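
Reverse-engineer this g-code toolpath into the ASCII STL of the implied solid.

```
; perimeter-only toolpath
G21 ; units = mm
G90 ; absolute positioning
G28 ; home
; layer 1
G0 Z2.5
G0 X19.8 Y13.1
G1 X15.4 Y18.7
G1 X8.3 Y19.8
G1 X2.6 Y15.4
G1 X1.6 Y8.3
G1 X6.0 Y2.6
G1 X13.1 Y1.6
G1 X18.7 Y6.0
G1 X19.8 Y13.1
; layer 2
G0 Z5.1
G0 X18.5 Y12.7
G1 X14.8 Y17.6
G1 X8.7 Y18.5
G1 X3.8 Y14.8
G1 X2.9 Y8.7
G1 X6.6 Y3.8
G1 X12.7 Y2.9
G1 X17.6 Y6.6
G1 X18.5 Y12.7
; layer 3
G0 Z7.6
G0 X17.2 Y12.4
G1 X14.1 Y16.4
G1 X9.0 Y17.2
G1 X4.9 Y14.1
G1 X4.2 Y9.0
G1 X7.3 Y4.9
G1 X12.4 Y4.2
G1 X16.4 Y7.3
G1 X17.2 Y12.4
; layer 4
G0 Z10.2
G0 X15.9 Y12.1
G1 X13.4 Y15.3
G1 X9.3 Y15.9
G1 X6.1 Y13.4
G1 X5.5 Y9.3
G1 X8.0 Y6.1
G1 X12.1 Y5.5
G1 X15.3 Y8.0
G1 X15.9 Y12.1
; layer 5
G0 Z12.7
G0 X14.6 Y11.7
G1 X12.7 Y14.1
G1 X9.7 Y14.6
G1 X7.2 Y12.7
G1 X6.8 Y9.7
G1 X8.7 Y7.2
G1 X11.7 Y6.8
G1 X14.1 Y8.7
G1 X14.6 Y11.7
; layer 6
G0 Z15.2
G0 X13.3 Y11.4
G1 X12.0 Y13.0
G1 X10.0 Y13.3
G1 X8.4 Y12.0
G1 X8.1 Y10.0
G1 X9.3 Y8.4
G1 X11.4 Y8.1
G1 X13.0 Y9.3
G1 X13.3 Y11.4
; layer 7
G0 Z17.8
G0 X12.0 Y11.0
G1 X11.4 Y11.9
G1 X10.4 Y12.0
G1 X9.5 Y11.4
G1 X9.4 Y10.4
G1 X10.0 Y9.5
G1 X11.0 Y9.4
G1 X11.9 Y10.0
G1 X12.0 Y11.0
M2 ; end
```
solid part
  facet normal 0.0000 0.0000 -1.0000
    outer loop
      vertex 8.0 21.1 0.0
      vertex 16.1 19.9 0.0
      vertex 21.1 13.4 0.0
    endloop
  endfacet
  facet normal 0.0000 0.0000 -1.0000
    outer loop
      vertex 1.5 16.1 0.0
      vertex 8.0 21.1 0.0
      vertex 21.1 13.4 0.0
    endloop
  endfacet
  facet normal 0.0000 0.0000 -1.0000
    outer loop
      vertex 0.3 8.0 0.0
      vertex 1.5 16.1 0.0
      vertex 21.1 13.4 0.0
    endloop
  endfacet
  facet normal 0.0000 0.0000 -1.0000
    outer loop
      vertex 5.3 1.5 0.0
      vertex 0.3 8.0 0.0
      vertex 21.1 13.4 0.0
    endloop
  endfacet
  facet normal 0.0000 0.0000 -1.0000
    outer loop
      vertex 13.4 0.3 0.0
      vertex 5.3 1.5 0.0
      vertex 21.1 13.4 0.0
    endloop
  endfacet
  facet normal 0.0000 0.0000 -1.0000
    outer loop
      vertex 19.9 5.3 0.0
      vertex 13.4 0.3 0.0
      vertex 21.1 13.4 0.0
    endloop
  endfacet
  facet normal 0.7126 0.5481 0.4380
    outer loop
      vertex 21.1 13.4 0.0
      vertex 16.1 19.9 0.0
      vertex 10.7 10.7 20.3
    endloop
  endfacet
  facet normal 0.1317 0.8892 0.4381
    outer loop
      vertex 16.1 19.9 0.0
      vertex 8.0 21.1 0.0
      vertex 10.7 10.7 20.3
    endloop
  endfacet
  facet normal -0.5481 0.7126 0.4380
    outer loop
      vertex 8.0 21.1 0.0
      vertex 1.5 16.1 0.0
      vertex 10.7 10.7 20.3
    endloop
  endfacet
  facet normal -0.8892 0.1317 0.4381
    outer loop
      vertex 1.5 16.1 0.0
      vertex 0.3 8.0 0.0
      vertex 10.7 10.7 20.3
    endloop
  endfacet
  facet normal -0.7126 -0.5481 0.4380
    outer loop
      vertex 0.3 8.0 0.0
      vertex 5.3 1.5 0.0
      vertex 10.7 10.7 20.3
    endloop
  endfacet
  facet normal -0.1317 -0.8892 0.4381
    outer loop
      vertex 5.3 1.5 0.0
      vertex 13.4 0.3 0.0
      vertex 10.7 10.7 20.3
    endloop
  endfacet
  facet normal 0.5481 -0.7126 0.4380
    outer loop
      vertex 13.4 0.3 0.0
      vertex 19.9 5.3 0.0
      vertex 10.7 10.7 20.3
    endloop
  endfacet
  facet normal 0.8892 -0.1317 0.4381
    outer loop
      vertex 19.9 5.3 0.0
      vertex 21.1 13.4 0.0
      vertex 10.7 10.7 20.3
    endloop
  endfacet
endsolid part

The G0 Z moves step by Δz≈2.5 mm. The G1 loops shrink linearly with z, so the solid tapers from its base footprint up to z≈20.3. Closing with a flat bottom cap and the tapered top and triangulating gives 14 facets — a regular 8-sided pyramid, base circumscribed radius ≈ 10.7 mm, apex at z ≈ 20.3 mm.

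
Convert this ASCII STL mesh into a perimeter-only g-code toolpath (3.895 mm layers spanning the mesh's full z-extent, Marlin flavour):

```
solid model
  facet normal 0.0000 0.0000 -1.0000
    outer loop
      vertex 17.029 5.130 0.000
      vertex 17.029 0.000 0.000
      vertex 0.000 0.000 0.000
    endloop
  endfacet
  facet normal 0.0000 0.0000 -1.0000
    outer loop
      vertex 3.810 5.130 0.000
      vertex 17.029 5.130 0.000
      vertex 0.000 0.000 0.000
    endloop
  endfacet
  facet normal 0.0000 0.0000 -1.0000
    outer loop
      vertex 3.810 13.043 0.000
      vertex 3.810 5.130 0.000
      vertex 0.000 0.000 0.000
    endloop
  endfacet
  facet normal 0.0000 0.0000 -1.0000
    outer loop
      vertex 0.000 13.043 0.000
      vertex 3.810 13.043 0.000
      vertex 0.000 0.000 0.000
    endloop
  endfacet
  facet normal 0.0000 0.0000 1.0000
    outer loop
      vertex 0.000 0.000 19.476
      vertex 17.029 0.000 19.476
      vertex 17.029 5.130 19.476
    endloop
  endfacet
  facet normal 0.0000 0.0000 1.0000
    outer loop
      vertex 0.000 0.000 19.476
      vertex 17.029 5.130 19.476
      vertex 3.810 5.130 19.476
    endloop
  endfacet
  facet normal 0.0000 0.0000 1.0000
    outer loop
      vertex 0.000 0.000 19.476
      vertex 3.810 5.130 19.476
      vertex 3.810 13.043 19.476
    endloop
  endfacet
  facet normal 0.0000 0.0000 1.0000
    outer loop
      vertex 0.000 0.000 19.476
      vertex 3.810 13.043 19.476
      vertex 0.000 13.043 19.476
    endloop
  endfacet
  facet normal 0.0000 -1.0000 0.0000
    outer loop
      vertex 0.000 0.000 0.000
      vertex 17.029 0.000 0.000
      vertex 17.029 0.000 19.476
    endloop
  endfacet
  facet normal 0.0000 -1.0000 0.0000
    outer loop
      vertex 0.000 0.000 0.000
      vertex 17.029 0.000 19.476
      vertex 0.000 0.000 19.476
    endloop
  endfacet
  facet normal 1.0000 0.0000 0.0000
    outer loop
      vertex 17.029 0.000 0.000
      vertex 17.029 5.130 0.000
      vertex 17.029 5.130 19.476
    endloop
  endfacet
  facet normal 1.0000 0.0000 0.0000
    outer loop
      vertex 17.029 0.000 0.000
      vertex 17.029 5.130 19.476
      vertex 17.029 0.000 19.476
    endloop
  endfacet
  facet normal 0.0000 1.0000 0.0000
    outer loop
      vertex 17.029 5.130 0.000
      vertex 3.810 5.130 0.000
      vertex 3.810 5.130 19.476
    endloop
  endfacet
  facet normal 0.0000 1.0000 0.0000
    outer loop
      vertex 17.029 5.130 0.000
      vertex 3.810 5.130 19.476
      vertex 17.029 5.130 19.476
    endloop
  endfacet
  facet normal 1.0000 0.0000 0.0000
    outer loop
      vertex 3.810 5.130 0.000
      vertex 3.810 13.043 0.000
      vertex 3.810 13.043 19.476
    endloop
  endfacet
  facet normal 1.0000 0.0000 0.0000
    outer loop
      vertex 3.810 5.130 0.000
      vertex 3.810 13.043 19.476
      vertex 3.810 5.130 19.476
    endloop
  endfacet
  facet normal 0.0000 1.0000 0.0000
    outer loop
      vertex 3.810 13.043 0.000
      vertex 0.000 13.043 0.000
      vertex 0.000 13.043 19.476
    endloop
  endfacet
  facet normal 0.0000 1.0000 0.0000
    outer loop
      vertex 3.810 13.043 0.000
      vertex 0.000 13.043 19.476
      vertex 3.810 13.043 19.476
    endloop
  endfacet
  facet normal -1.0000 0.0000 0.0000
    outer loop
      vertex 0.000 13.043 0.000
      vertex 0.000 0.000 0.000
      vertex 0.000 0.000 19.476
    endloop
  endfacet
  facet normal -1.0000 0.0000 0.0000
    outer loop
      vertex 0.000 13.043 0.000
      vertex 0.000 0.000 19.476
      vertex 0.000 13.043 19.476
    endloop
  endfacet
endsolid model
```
; perimeter-only toolpath
G21 ; units = mm
G90 ; absolute positioning
G28 ; home
; layer 1
G0 Z3.895
G0 X0.000 Y0.000
G1 X17.029 Y0.000
G1 X17.029 Y5.130
G1 X3.810 Y5.130
G1 X3.810 Y13.043
G1 X0.000 Y13.043
G1 X0.000 Y0.000
; layer 2
G0 Z7.790
G0 X0.000 Y0.000
G1 X17.029 Y0.000
G1 X17.029 Y5.130
G1 X3.810 Y5.130
G1 X3.810 Y13.043
G1 X0.000 Y13.043
G1 X0.000 Y0.000
; layer 3
G0 Z11.686
G0 X0.000 Y0.000
G1 X17.029 Y0.000
G1 X17.029 Y5.130
G1 X3.810 Y5.130
G1 X3.810 Y13.043
G1 X0.000 Y13.043
G1 X0.000 Y0.000
; layer 4
G0 Z15.581
G0 X0.000 Y0.000
G1 X17.029 Y0.000
G1 X17.029 Y5.130
G1 X3.810 Y5.130
G1 X3.810 Y13.043
G1 X0.000 Y13.043
G1 X0.000 Y0.000
; layer 5
G0 Z19.476
G0 X0.000 Y0.000
G1 X17.029 Y0.000
G1 X17.029 Y5.130
G1 X3.810 Y5.130
G1 X3.810 Y13.043
G1 X0.000 Y13.043
G1 X0.000 Y0.000
M2 ; end

The solid is an L-shaped prism: outer 17 × 13 mm, arm thicknesses ≈ 5.13 mm (horizontal) and 3.81 mm (vertical), extruded 19.5 mm in z. Slicing at Δz = 3.895 mm — 5 equal slices spanning the solid's height, so layer i sits at z = i·h/5 — gives 5 non-empty perimeters. Each is a 6-segment closed polygon; G0 lifts to the layer z and rapids to the start vertex, then G1 traces the edges.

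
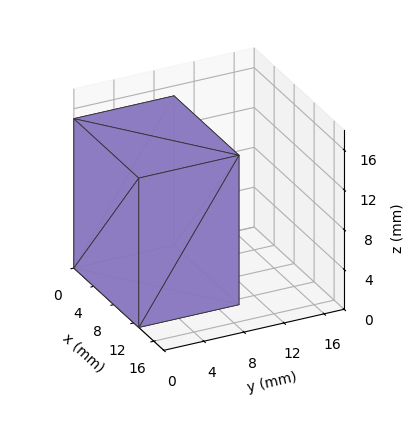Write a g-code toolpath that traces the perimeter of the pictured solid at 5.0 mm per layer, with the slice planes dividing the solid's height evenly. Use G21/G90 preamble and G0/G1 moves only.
Reading the render: the shape is a rectangular box, roughly 13 × 10 mm footprint and 15 mm tall (dimensions read to the nearest mm from the axis ticks). For the g-code, the solid's height is divided into equal slices at the stated Δz and each level perimeter traced with G1 moves after a G0 lift.

; perimeter-only toolpath
G21 ; units = mm
G90 ; absolute positioning
G28 ; home
; layer 1
G0 Z5.0
G0 X0.0 Y0.0
G1 X13.0 Y0.0
G1 X13.0 Y10.0
G1 X0.0 Y10.0
G1 X0.0 Y0.0
; layer 2
G0 Z10.0
G0 X0.0 Y0.0
G1 X13.0 Y0.0
G1 X13.0 Y10.0
G1 X0.0 Y10.0
G1 X0.0 Y0.0
; layer 3
G0 Z15.0
G0 X0.0 Y0.0
G1 X13.0 Y0.0
G1 X13.0 Y10.0
G1 X0.0 Y10.0
G1 X0.0 Y0.0
M2 ; end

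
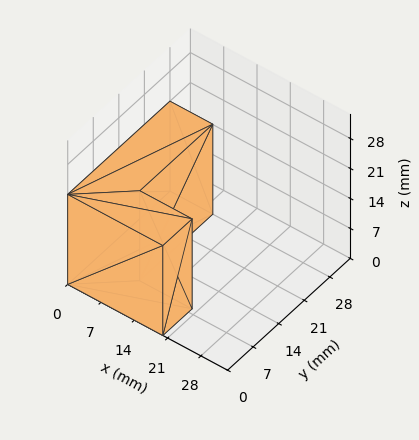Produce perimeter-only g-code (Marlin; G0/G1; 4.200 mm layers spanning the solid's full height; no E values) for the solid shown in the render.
Reading the render: the shape is an L-shaped prism: outer 20 × 28 mm, arm thicknesses ≈ 8 mm (horizontal) and 9 mm (vertical), extruded 21 mm in z (dimensions read to the nearest mm from the axis ticks). For the g-code, the solid's height is divided into equal slices at the stated Δz and each level perimeter traced with G1 moves after a G0 lift.

; perimeter-only toolpath
G21 ; units = mm
G90 ; absolute positioning
G28 ; home
; layer 1
G0 Z4.200
G0 X0.000 Y0.000
G1 X20.000 Y0.000
G1 X20.000 Y8.000
G1 X9.000 Y8.000
G1 X9.000 Y28.000
G1 X0.000 Y28.000
G1 X0.000 Y0.000
; layer 2
G0 Z8.400
G0 X0.000 Y0.000
G1 X20.000 Y0.000
G1 X20.000 Y8.000
G1 X9.000 Y8.000
G1 X9.000 Y28.000
G1 X0.000 Y28.000
G1 X0.000 Y0.000
; layer 3
G0 Z12.600
G0 X0.000 Y0.000
G1 X20.000 Y0.000
G1 X20.000 Y8.000
G1 X9.000 Y8.000
G1 X9.000 Y28.000
G1 X0.000 Y28.000
G1 X0.000 Y0.000
; layer 4
G0 Z16.800
G0 X0.000 Y0.000
G1 X20.000 Y0.000
G1 X20.000 Y8.000
G1 X9.000 Y8.000
G1 X9.000 Y28.000
G1 X0.000 Y28.000
G1 X0.000 Y0.000
; layer 5
G0 Z21.000
G0 X0.000 Y0.000
G1 X20.000 Y0.000
G1 X20.000 Y8.000
G1 X9.000 Y8.000
G1 X9.000 Y28.000
G1 X0.000 Y28.000
G1 X0.000 Y0.000
M2 ; end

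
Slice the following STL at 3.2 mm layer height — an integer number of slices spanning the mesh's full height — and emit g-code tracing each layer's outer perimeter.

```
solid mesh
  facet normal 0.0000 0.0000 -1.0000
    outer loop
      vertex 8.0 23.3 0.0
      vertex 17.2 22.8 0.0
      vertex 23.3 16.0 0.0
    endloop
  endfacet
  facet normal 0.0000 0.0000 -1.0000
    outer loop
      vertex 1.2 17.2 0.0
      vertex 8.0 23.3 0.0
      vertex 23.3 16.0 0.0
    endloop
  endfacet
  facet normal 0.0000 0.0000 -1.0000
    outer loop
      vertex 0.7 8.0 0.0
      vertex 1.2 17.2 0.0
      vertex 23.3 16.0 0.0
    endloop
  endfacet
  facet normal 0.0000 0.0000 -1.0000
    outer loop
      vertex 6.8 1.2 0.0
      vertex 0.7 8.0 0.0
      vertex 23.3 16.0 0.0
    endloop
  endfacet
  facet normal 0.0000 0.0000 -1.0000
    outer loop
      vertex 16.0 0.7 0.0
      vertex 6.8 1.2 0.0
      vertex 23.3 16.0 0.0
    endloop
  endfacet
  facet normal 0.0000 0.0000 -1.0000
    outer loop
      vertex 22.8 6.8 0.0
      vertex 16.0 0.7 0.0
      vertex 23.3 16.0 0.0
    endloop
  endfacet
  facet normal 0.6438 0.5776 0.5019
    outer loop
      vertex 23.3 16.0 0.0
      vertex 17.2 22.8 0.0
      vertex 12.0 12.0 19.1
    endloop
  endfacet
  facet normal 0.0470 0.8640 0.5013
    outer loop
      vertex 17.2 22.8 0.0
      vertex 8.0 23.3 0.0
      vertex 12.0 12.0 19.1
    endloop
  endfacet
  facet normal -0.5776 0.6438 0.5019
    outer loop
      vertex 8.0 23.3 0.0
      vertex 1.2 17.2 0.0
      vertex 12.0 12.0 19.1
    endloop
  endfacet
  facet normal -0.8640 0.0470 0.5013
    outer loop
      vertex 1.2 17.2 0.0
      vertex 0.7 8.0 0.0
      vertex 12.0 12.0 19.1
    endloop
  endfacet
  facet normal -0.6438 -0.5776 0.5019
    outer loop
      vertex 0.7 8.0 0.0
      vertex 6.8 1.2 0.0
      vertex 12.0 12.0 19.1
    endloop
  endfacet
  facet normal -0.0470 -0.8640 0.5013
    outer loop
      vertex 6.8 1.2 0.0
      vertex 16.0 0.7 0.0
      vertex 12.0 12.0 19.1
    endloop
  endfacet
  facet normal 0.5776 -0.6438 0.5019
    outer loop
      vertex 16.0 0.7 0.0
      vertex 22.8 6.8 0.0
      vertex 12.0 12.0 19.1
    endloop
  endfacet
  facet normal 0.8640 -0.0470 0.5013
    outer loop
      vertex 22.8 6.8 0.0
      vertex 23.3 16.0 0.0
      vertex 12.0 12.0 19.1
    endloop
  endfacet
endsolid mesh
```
; perimeter-only toolpath
G21 ; units = mm
G90 ; absolute positioning
G28 ; home
; layer 1
G0 Z3.2
G0 X21.4 Y15.3
G1 X16.3 Y21.0
G1 X8.7 Y21.4
G1 X3.0 Y16.3
G1 X2.6 Y8.7
G1 X7.7 Y3.0
G1 X15.3 Y2.6
G1 X21.0 Y7.7
G1 X21.4 Y15.3
; layer 2
G0 Z6.4
G0 X19.5 Y14.7
G1 X15.5 Y19.2
G1 X9.3 Y19.5
G1 X4.8 Y15.5
G1 X4.5 Y9.3
G1 X8.5 Y4.8
G1 X14.7 Y4.5
G1 X19.2 Y8.5
G1 X19.5 Y14.7
; layer 3
G0 Z9.6
G0 X17.6 Y14.0
G1 X14.6 Y17.4
G1 X10.0 Y17.6
G1 X6.6 Y14.6
G1 X6.3 Y10.0
G1 X9.4 Y6.6
G1 X14.0 Y6.3
G1 X17.4 Y9.4
G1 X17.6 Y14.0
; layer 4
G0 Z12.7
G0 X15.8 Y13.3
G1 X13.7 Y15.6
G1 X10.7 Y15.8
G1 X8.4 Y13.7
G1 X8.2 Y10.7
G1 X10.3 Y8.4
G1 X13.3 Y8.2
G1 X15.6 Y10.3
G1 X15.8 Y13.3
; layer 5
G0 Z15.9
G0 X13.9 Y12.7
G1 X12.9 Y13.8
G1 X11.3 Y13.9
G1 X10.2 Y12.9
G1 X10.1 Y11.3
G1 X11.1 Y10.2
G1 X12.7 Y10.1
G1 X13.8 Y11.1
G1 X13.9 Y12.7
M2 ; end

The solid is a regular 8-sided pyramid, base circumscribed radius ≈ 12 mm, apex at z ≈ 19.1 mm. Slicing at Δz = 3.2 mm — 6 equal slices spanning the solid's height, so layer i sits at z = i·h/6 — gives 5 non-empty perimeters. Each is a 8-segment closed polygon; G0 lifts to the layer z and rapids to the start vertex, then G1 traces the edges. The cross-section shrinks linearly with z (the slice at the apex is degenerate and omitted).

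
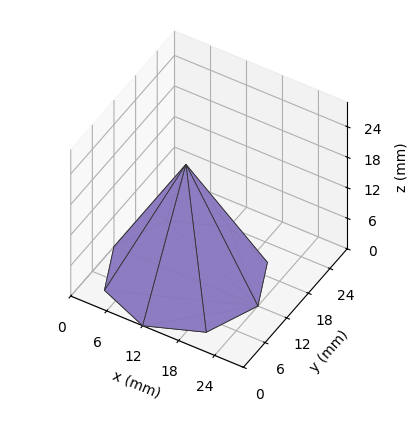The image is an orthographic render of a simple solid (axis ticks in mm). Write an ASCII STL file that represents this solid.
Reading the render: the shape is a regular 8-sided pyramid, base circumscribed radius ≈ 12 mm, apex at z ≈ 22 mm (dimensions read to the nearest mm from the axis ticks). For the STL, each face is triangulated and given an outward normal.

solid part
  facet normal 0.0000 0.0000 -1.0000
    outer loop
      vertex 12.000 24.000 0.000
      vertex 20.485 20.485 0.000
      vertex 24.000 12.000 0.000
    endloop
  endfacet
  facet normal 0.0000 0.0000 -1.0000
    outer loop
      vertex 3.515 20.485 0.000
      vertex 12.000 24.000 0.000
      vertex 24.000 12.000 0.000
    endloop
  endfacet
  facet normal 0.0000 0.0000 -1.0000
    outer loop
      vertex 0.000 12.000 0.000
      vertex 3.515 20.485 0.000
      vertex 24.000 12.000 0.000
    endloop
  endfacet
  facet normal 0.0000 0.0000 -1.0000
    outer loop
      vertex 3.515 3.515 0.000
      vertex 0.000 12.000 0.000
      vertex 24.000 12.000 0.000
    endloop
  endfacet
  facet normal 0.0000 0.0000 -1.0000
    outer loop
      vertex 12.000 0.000 0.000
      vertex 3.515 3.515 0.000
      vertex 24.000 12.000 0.000
    endloop
  endfacet
  facet normal 0.0000 0.0000 -1.0000
    outer loop
      vertex 20.485 3.515 0.000
      vertex 12.000 0.000 0.000
      vertex 24.000 12.000 0.000
    endloop
  endfacet
  facet normal 0.8250 0.3418 0.4500
    outer loop
      vertex 24.000 12.000 0.000
      vertex 20.485 20.485 0.000
      vertex 12.000 12.000 22.000
    endloop
  endfacet
  facet normal 0.3418 0.8250 0.4500
    outer loop
      vertex 20.485 20.485 0.000
      vertex 12.000 24.000 0.000
      vertex 12.000 12.000 22.000
    endloop
  endfacet
  facet normal -0.3418 0.8250 0.4500
    outer loop
      vertex 12.000 24.000 0.000
      vertex 3.515 20.485 0.000
      vertex 12.000 12.000 22.000
    endloop
  endfacet
  facet normal -0.8250 0.3418 0.4500
    outer loop
      vertex 3.515 20.485 0.000
      vertex 0.000 12.000 0.000
      vertex 12.000 12.000 22.000
    endloop
  endfacet
  facet normal -0.8250 -0.3418 0.4500
    outer loop
      vertex 0.000 12.000 0.000
      vertex 3.515 3.515 0.000
      vertex 12.000 12.000 22.000
    endloop
  endfacet
  facet normal -0.3418 -0.8250 0.4500
    outer loop
      vertex 3.515 3.515 0.000
      vertex 12.000 0.000 0.000
      vertex 12.000 12.000 22.000
    endloop
  endfacet
  facet normal 0.3418 -0.8250 0.4500
    outer loop
      vertex 12.000 0.000 0.000
      vertex 20.485 3.515 0.000
      vertex 12.000 12.000 22.000
    endloop
  endfacet
  facet normal 0.8250 -0.3418 0.4500
    outer loop
      vertex 20.485 3.515 0.000
      vertex 24.000 12.000 0.000
      vertex 12.000 12.000 22.000
    endloop
  endfacet
endsolid part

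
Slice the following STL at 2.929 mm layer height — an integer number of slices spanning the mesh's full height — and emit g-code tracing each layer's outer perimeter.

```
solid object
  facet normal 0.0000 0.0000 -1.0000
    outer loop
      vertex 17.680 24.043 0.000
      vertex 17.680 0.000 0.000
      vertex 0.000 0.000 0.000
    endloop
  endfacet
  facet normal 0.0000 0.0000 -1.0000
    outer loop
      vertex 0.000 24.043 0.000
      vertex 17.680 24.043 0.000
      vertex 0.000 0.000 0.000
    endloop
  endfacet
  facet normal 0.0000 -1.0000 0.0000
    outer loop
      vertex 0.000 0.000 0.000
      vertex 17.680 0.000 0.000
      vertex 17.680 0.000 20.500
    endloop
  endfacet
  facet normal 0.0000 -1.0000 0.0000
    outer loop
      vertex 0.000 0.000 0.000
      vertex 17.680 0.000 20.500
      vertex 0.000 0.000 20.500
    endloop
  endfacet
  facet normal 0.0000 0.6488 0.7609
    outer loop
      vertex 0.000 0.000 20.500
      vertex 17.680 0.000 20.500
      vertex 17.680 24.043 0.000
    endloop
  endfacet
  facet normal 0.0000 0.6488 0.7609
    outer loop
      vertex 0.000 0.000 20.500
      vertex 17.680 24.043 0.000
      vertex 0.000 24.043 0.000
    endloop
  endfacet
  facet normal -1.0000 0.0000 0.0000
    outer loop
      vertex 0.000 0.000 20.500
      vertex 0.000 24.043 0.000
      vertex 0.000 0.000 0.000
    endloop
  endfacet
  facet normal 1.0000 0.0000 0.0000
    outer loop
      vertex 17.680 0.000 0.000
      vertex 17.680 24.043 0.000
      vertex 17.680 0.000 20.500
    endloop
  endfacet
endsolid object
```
; perimeter-only toolpath
G21 ; units = mm
G90 ; absolute positioning
G28 ; home
; layer 1
G0 Z2.929
G0 X0.000 Y0.000
G1 X17.680 Y0.000
G1 X17.680 Y20.608
G1 X0.000 Y20.608
G1 X0.000 Y0.000
; layer 2
G0 Z5.857
G0 X0.000 Y0.000
G1 X17.680 Y0.000
G1 X17.680 Y17.174
G1 X0.000 Y17.174
G1 X0.000 Y0.000
; layer 3
G0 Z8.786
G0 X0.000 Y0.000
G1 X17.680 Y0.000
G1 X17.680 Y13.739
G1 X0.000 Y13.739
G1 X0.000 Y0.000
; layer 4
G0 Z11.714
G0 X0.000 Y0.000
G1 X17.680 Y0.000
G1 X17.680 Y10.304
G1 X0.000 Y10.304
G1 X0.000 Y0.000
; layer 5
G0 Z14.643
G0 X0.000 Y0.000
G1 X17.680 Y0.000
G1 X17.680 Y6.869
G1 X0.000 Y6.869
G1 X0.000 Y0.000
; layer 6
G0 Z17.571
G0 X0.000 Y0.000
G1 X17.680 Y0.000
G1 X17.680 Y3.435
G1 X0.000 Y3.435
G1 X0.000 Y0.000
M2 ; end

The solid is a wedge (ramp): 17.7 × 24 mm base, rising to 20.5 mm along the y=0 edge and sloping linearly to z=0 at y=24. Slicing at Δz = 2.929 mm — 7 equal slices spanning the solid's height, so layer i sits at z = i·h/7 — gives 6 non-empty perimeters. Each is a 4-segment closed polygon; G0 lifts to the layer z and rapids to the start vertex, then G1 traces the edges. The cross-section shrinks linearly with z (the slice at the apex is degenerate and omitted).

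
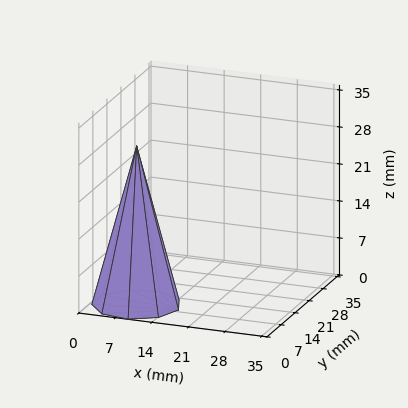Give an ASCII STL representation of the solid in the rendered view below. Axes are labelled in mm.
Reading the render: the shape is a regular 9-sided pyramid, base circumscribed radius ≈ 8 mm, apex at z ≈ 30 mm (dimensions read to the nearest mm from the axis ticks). For the STL, each face is triangulated and given an outward normal.

solid part
  facet normal 0.0000 0.0000 -1.0000
    outer loop
      vertex 9.39 15.88 0.00
      vertex 14.13 13.14 0.00
      vertex 16.00 8.00 0.00
    endloop
  endfacet
  facet normal 0.0000 0.0000 -1.0000
    outer loop
      vertex 4.00 14.93 0.00
      vertex 9.39 15.88 0.00
      vertex 16.00 8.00 0.00
    endloop
  endfacet
  facet normal 0.0000 0.0000 -1.0000
    outer loop
      vertex 0.48 10.74 0.00
      vertex 4.00 14.93 0.00
      vertex 16.00 8.00 0.00
    endloop
  endfacet
  facet normal 0.0000 0.0000 -1.0000
    outer loop
      vertex 0.48 5.26 0.00
      vertex 0.48 10.74 0.00
      vertex 16.00 8.00 0.00
    endloop
  endfacet
  facet normal 0.0000 0.0000 -1.0000
    outer loop
      vertex 4.00 1.07 0.00
      vertex 0.48 5.26 0.00
      vertex 16.00 8.00 0.00
    endloop
  endfacet
  facet normal 0.0000 0.0000 -1.0000
    outer loop
      vertex 9.39 0.12 0.00
      vertex 4.00 1.07 0.00
      vertex 16.00 8.00 0.00
    endloop
  endfacet
  facet normal 0.0000 0.0000 -1.0000
    outer loop
      vertex 14.13 2.86 0.00
      vertex 9.39 0.12 0.00
      vertex 16.00 8.00 0.00
    endloop
  endfacet
  facet normal 0.9116 0.3316 0.2431
    outer loop
      vertex 16.00 8.00 0.00
      vertex 14.13 13.14 0.00
      vertex 8.00 8.00 30.00
    endloop
  endfacet
  facet normal 0.4854 0.8398 0.2431
    outer loop
      vertex 14.13 13.14 0.00
      vertex 9.39 15.88 0.00
      vertex 8.00 8.00 30.00
    endloop
  endfacet
  facet normal -0.1684 0.9553 0.2431
    outer loop
      vertex 9.39 15.88 0.00
      vertex 4.00 14.93 0.00
      vertex 8.00 8.00 30.00
    endloop
  endfacet
  facet normal -0.7427 0.6239 0.2432
    outer loop
      vertex 4.00 14.93 0.00
      vertex 0.48 10.74 0.00
      vertex 8.00 8.00 30.00
    endloop
  endfacet
  facet normal -0.9700 0.0000 0.2431
    outer loop
      vertex 0.48 10.74 0.00
      vertex 0.48 5.26 0.00
      vertex 8.00 8.00 30.00
    endloop
  endfacet
  facet normal -0.7427 -0.6239 0.2432
    outer loop
      vertex 0.48 5.26 0.00
      vertex 4.00 1.07 0.00
      vertex 8.00 8.00 30.00
    endloop
  endfacet
  facet normal -0.1684 -0.9553 0.2431
    outer loop
      vertex 4.00 1.07 0.00
      vertex 9.39 0.12 0.00
      vertex 8.00 8.00 30.00
    endloop
  endfacet
  facet normal 0.4854 -0.8398 0.2431
    outer loop
      vertex 9.39 0.12 0.00
      vertex 14.13 2.86 0.00
      vertex 8.00 8.00 30.00
    endloop
  endfacet
  facet normal 0.9116 -0.3316 0.2431
    outer loop
      vertex 14.13 2.86 0.00
      vertex 16.00 8.00 0.00
      vertex 8.00 8.00 30.00
    endloop
  endfacet
endsolid part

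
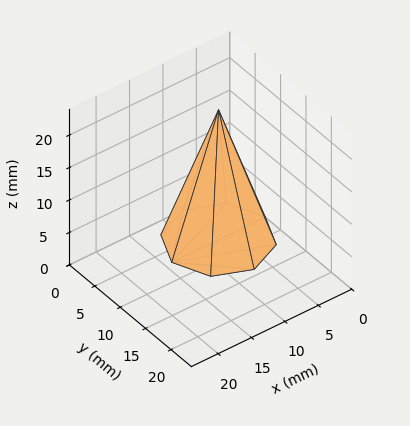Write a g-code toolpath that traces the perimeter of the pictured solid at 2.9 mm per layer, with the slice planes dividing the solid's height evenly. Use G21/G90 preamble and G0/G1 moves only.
Reading the render: the shape is a regular 8-sided pyramid, base circumscribed radius ≈ 7 mm, apex at z ≈ 20 mm (dimensions read to the nearest mm from the axis ticks). For the g-code, the solid's height is divided into equal slices at the stated Δz and each level perimeter traced with G1 moves after a G0 lift.

; perimeter-only toolpath
G21 ; units = mm
G90 ; absolute positioning
G28 ; home
; layer 1
G0 Z2.9
G0 X13.0 Y7.0
G1 X11.2 Y11.2
G1 X7.0 Y13.0
G1 X2.8 Y11.2
G1 X1.0 Y7.0
G1 X2.8 Y2.8
G1 X7.0 Y1.0
G1 X11.2 Y2.8
G1 X13.0 Y7.0
; layer 2
G0 Z5.7
G0 X12.0 Y7.0
G1 X10.5 Y10.5
G1 X7.0 Y12.0
G1 X3.5 Y10.5
G1 X2.0 Y7.0
G1 X3.5 Y3.5
G1 X7.0 Y2.0
G1 X10.5 Y3.5
G1 X12.0 Y7.0
; layer 3
G0 Z8.6
G0 X11.0 Y7.0
G1 X9.8 Y9.8
G1 X7.0 Y11.0
G1 X4.2 Y9.8
G1 X3.0 Y7.0
G1 X4.2 Y4.2
G1 X7.0 Y3.0
G1 X9.8 Y4.2
G1 X11.0 Y7.0
; layer 4
G0 Z11.4
G0 X10.0 Y7.0
G1 X9.1 Y9.1
G1 X7.0 Y10.0
G1 X4.9 Y9.1
G1 X4.0 Y7.0
G1 X4.9 Y4.9
G1 X7.0 Y4.0
G1 X9.1 Y4.9
G1 X10.0 Y7.0
; layer 5
G0 Z14.3
G0 X9.0 Y7.0
G1 X8.4 Y8.4
G1 X7.0 Y9.0
G1 X5.6 Y8.4
G1 X5.0 Y7.0
G1 X5.6 Y5.6
G1 X7.0 Y5.0
G1 X8.4 Y5.6
G1 X9.0 Y7.0
; layer 6
G0 Z17.1
G0 X8.0 Y7.0
G1 X7.7 Y7.7
G1 X7.0 Y8.0
G1 X6.3 Y7.7
G1 X6.0 Y7.0
G1 X6.3 Y6.3
G1 X7.0 Y6.0
G1 X7.7 Y6.3
G1 X8.0 Y7.0
M2 ; end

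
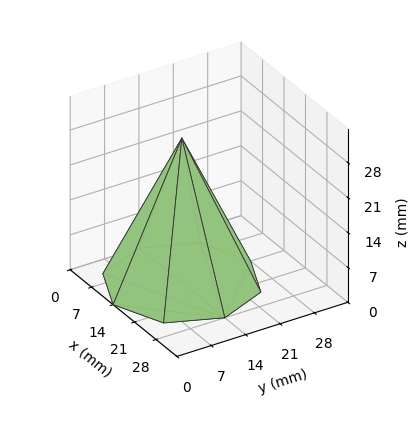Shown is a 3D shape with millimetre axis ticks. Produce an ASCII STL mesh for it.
Reading the render: the shape is a regular 8-sided pyramid, base circumscribed radius ≈ 14 mm, apex at z ≈ 29 mm (dimensions read to the nearest mm from the axis ticks). For the STL, each face is triangulated and given an outward normal.

solid part
  facet normal 0.0000 0.0000 -1.0000
    outer loop
      vertex 14.000 28.000 0.000
      vertex 23.899 23.899 0.000
      vertex 28.000 14.000 0.000
    endloop
  endfacet
  facet normal 0.0000 0.0000 -1.0000
    outer loop
      vertex 4.101 23.899 0.000
      vertex 14.000 28.000 0.000
      vertex 28.000 14.000 0.000
    endloop
  endfacet
  facet normal 0.0000 0.0000 -1.0000
    outer loop
      vertex 0.000 14.000 0.000
      vertex 4.101 23.899 0.000
      vertex 28.000 14.000 0.000
    endloop
  endfacet
  facet normal 0.0000 0.0000 -1.0000
    outer loop
      vertex 4.101 4.101 0.000
      vertex 0.000 14.000 0.000
      vertex 28.000 14.000 0.000
    endloop
  endfacet
  facet normal 0.0000 0.0000 -1.0000
    outer loop
      vertex 14.000 0.000 0.000
      vertex 4.101 4.101 0.000
      vertex 28.000 14.000 0.000
    endloop
  endfacet
  facet normal 0.0000 0.0000 -1.0000
    outer loop
      vertex 23.899 4.101 0.000
      vertex 14.000 0.000 0.000
      vertex 28.000 14.000 0.000
    endloop
  endfacet
  facet normal 0.8437 0.3495 0.4073
    outer loop
      vertex 28.000 14.000 0.000
      vertex 23.899 23.899 0.000
      vertex 14.000 14.000 29.000
    endloop
  endfacet
  facet normal 0.3495 0.8437 0.4073
    outer loop
      vertex 23.899 23.899 0.000
      vertex 14.000 28.000 0.000
      vertex 14.000 14.000 29.000
    endloop
  endfacet
  facet normal -0.3495 0.8437 0.4073
    outer loop
      vertex 14.000 28.000 0.000
      vertex 4.101 23.899 0.000
      vertex 14.000 14.000 29.000
    endloop
  endfacet
  facet normal -0.8437 0.3495 0.4073
    outer loop
      vertex 4.101 23.899 0.000
      vertex 0.000 14.000 0.000
      vertex 14.000 14.000 29.000
    endloop
  endfacet
  facet normal -0.8437 -0.3495 0.4073
    outer loop
      vertex 0.000 14.000 0.000
      vertex 4.101 4.101 0.000
      vertex 14.000 14.000 29.000
    endloop
  endfacet
  facet normal -0.3495 -0.8437 0.4073
    outer loop
      vertex 4.101 4.101 0.000
      vertex 14.000 0.000 0.000
      vertex 14.000 14.000 29.000
    endloop
  endfacet
  facet normal 0.3495 -0.8437 0.4073
    outer loop
      vertex 14.000 0.000 0.000
      vertex 23.899 4.101 0.000
      vertex 14.000 14.000 29.000
    endloop
  endfacet
  facet normal 0.8437 -0.3495 0.4073
    outer loop
      vertex 23.899 4.101 0.000
      vertex 28.000 14.000 0.000
      vertex 14.000 14.000 29.000
    endloop
  endfacet
endsolid part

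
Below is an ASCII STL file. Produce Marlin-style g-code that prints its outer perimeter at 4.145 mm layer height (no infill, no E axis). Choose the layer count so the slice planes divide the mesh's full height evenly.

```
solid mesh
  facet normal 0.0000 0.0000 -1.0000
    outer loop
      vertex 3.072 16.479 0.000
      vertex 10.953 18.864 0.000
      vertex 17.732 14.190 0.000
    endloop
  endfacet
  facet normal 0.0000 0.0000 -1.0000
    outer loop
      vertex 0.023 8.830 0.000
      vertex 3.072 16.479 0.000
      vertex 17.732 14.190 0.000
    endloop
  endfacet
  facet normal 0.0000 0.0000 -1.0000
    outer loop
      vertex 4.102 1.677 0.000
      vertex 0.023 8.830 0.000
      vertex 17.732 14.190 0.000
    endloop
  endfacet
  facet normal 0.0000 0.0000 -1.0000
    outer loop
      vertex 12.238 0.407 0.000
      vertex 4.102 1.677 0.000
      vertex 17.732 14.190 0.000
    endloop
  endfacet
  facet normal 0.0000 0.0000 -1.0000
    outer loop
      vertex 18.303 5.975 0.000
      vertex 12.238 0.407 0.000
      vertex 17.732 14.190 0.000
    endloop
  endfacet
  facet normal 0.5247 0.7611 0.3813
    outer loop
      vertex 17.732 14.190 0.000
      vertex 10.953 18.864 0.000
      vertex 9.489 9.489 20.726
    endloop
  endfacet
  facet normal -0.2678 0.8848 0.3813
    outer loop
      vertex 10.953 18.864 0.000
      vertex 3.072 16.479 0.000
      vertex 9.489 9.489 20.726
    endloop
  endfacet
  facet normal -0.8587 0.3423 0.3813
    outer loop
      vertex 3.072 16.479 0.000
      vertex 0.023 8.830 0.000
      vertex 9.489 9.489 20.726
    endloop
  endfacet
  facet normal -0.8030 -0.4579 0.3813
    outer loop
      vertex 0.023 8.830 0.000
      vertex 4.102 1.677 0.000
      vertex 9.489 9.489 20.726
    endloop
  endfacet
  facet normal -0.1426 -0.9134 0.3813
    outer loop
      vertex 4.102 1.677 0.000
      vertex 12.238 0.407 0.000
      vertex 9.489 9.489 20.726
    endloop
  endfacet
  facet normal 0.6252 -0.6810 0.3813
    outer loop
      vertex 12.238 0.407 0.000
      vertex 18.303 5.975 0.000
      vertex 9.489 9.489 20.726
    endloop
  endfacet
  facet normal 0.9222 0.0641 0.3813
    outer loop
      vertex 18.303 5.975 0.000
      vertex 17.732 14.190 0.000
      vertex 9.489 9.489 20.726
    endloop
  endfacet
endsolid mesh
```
; perimeter-only toolpath
G21 ; units = mm
G90 ; absolute positioning
G28 ; home
; layer 1
G0 Z4.145
G0 X16.083 Y13.250
G1 X10.660 Y16.989
G1 X4.355 Y15.081
G1 X1.916 Y8.962
G1 X5.179 Y3.239
G1 X11.688 Y2.223
G1 X16.540 Y6.678
G1 X16.083 Y13.250
; layer 2
G0 Z8.290
G0 X14.435 Y12.310
G1 X10.367 Y15.114
G1 X5.639 Y13.683
G1 X3.809 Y9.094
G1 X6.257 Y4.802
G1 X11.138 Y4.040
G1 X14.777 Y7.381
G1 X14.435 Y12.310
; layer 3
G0 Z12.436
G0 X12.786 Y11.369
G1 X10.075 Y13.239
G1 X6.922 Y12.285
G1 X5.703 Y9.225
G1 X7.334 Y6.364
G1 X10.589 Y5.856
G1 X13.015 Y8.083
G1 X12.786 Y11.369
; layer 4
G0 Z16.581
G0 X11.138 Y10.429
G1 X9.782 Y11.364
G1 X8.206 Y10.887
G1 X7.596 Y9.357
G1 X8.412 Y7.927
G1 X10.039 Y7.673
G1 X11.252 Y8.786
G1 X11.138 Y10.429
M2 ; end

The solid is a regular 7-sided pyramid, base circumscribed radius ≈ 9.49 mm, apex at z ≈ 20.7 mm. Slicing at Δz = 4.145 mm — 5 equal slices spanning the solid's height, so layer i sits at z = i·h/5 — gives 4 non-empty perimeters. Each is a 7-segment closed polygon; G0 lifts to the layer z and rapids to the start vertex, then G1 traces the edges. The cross-section shrinks linearly with z (the slice at the apex is degenerate and omitted).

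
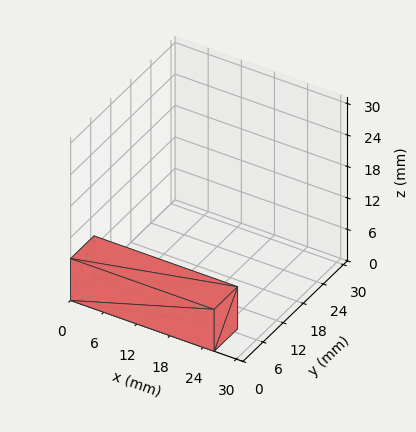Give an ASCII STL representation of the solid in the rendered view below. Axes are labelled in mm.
Reading the render: the shape is a rectangular box, roughly 26 × 7 mm footprint and 8 mm tall (dimensions read to the nearest mm from the axis ticks). For the STL, each face is triangulated and given an outward normal.

solid part
  facet normal 0.0000 0.0000 -1.0000
    outer loop
      vertex 26.0 7.0 0.0
      vertex 26.0 0.0 0.0
      vertex 0.0 0.0 0.0
    endloop
  endfacet
  facet normal 0.0000 0.0000 -1.0000
    outer loop
      vertex 0.0 7.0 0.0
      vertex 26.0 7.0 0.0
      vertex 0.0 0.0 0.0
    endloop
  endfacet
  facet normal 0.0000 0.0000 1.0000
    outer loop
      vertex 0.0 0.0 8.0
      vertex 26.0 0.0 8.0
      vertex 26.0 7.0 8.0
    endloop
  endfacet
  facet normal 0.0000 0.0000 1.0000
    outer loop
      vertex 0.0 0.0 8.0
      vertex 26.0 7.0 8.0
      vertex 0.0 7.0 8.0
    endloop
  endfacet
  facet normal 0.0000 -1.0000 0.0000
    outer loop
      vertex 0.0 0.0 0.0
      vertex 26.0 0.0 0.0
      vertex 26.0 0.0 8.0
    endloop
  endfacet
  facet normal 0.0000 -1.0000 0.0000
    outer loop
      vertex 0.0 0.0 0.0
      vertex 26.0 0.0 8.0
      vertex 0.0 0.0 8.0
    endloop
  endfacet
  facet normal 0.0000 1.0000 0.0000
    outer loop
      vertex 26.0 7.0 8.0
      vertex 26.0 7.0 0.0
      vertex 0.0 7.0 0.0
    endloop
  endfacet
  facet normal 0.0000 1.0000 0.0000
    outer loop
      vertex 0.0 7.0 8.0
      vertex 26.0 7.0 8.0
      vertex 0.0 7.0 0.0
    endloop
  endfacet
  facet normal -1.0000 0.0000 0.0000
    outer loop
      vertex 0.0 7.0 8.0
      vertex 0.0 7.0 0.0
      vertex 0.0 0.0 0.0
    endloop
  endfacet
  facet normal -1.0000 0.0000 0.0000
    outer loop
      vertex 0.0 0.0 8.0
      vertex 0.0 7.0 8.0
      vertex 0.0 0.0 0.0
    endloop
  endfacet
  facet normal 1.0000 0.0000 0.0000
    outer loop
      vertex 26.0 0.0 0.0
      vertex 26.0 7.0 0.0
      vertex 26.0 7.0 8.0
    endloop
  endfacet
  facet normal 1.0000 0.0000 0.0000
    outer loop
      vertex 26.0 0.0 0.0
      vertex 26.0 7.0 8.0
      vertex 26.0 0.0 8.0
    endloop
  endfacet
endsolid part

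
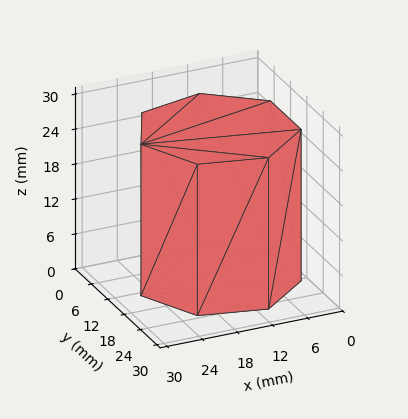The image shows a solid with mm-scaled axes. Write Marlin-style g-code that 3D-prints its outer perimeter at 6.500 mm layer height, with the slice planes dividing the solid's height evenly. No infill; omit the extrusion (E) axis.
Reading the render: the shape is a regular 7-sided prism (a cylinder approximated with 7 flat sides), circumscribed radius ≈ 13 mm, height ≈ 26 mm (dimensions read to the nearest mm from the axis ticks). For the g-code, the solid's height is divided into equal slices at the stated Δz and each level perimeter traced with G1 moves after a G0 lift.

; perimeter-only toolpath
G21 ; units = mm
G90 ; absolute positioning
G28 ; home
; layer 1
G0 Z6.500
G0 X26.000 Y13.000
G1 X21.105 Y23.164
G1 X10.107 Y25.674
G1 X1.287 Y18.640
G1 X1.287 Y7.360
G1 X10.107 Y0.326
G1 X21.105 Y2.836
G1 X26.000 Y13.000
; layer 2
G0 Z13.000
G0 X26.000 Y13.000
G1 X21.105 Y23.164
G1 X10.107 Y25.674
G1 X1.287 Y18.640
G1 X1.287 Y7.360
G1 X10.107 Y0.326
G1 X21.105 Y2.836
G1 X26.000 Y13.000
; layer 3
G0 Z19.500
G0 X26.000 Y13.000
G1 X21.105 Y23.164
G1 X10.107 Y25.674
G1 X1.287 Y18.640
G1 X1.287 Y7.360
G1 X10.107 Y0.326
G1 X21.105 Y2.836
G1 X26.000 Y13.000
; layer 4
G0 Z26.000
G0 X26.000 Y13.000
G1 X21.105 Y23.164
G1 X10.107 Y25.674
G1 X1.287 Y18.640
G1 X1.287 Y7.360
G1 X10.107 Y0.326
G1 X21.105 Y2.836
G1 X26.000 Y13.000
M2 ; end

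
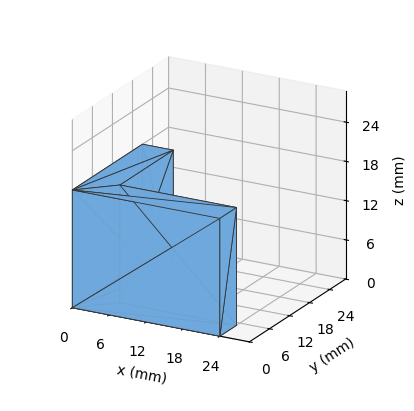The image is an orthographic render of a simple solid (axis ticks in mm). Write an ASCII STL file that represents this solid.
Reading the render: the shape is an L-shaped prism: outer 24 × 21 mm, arm thicknesses ≈ 5 mm (horizontal) and 5 mm (vertical), extruded 18 mm in z (dimensions read to the nearest mm from the axis ticks). For the STL, each face is triangulated and given an outward normal.

solid part
  facet normal 0.0000 0.0000 -1.0000
    outer loop
      vertex 24.0 5.0 0.0
      vertex 24.0 0.0 0.0
      vertex 0.0 0.0 0.0
    endloop
  endfacet
  facet normal 0.0000 0.0000 -1.0000
    outer loop
      vertex 5.0 5.0 0.0
      vertex 24.0 5.0 0.0
      vertex 0.0 0.0 0.0
    endloop
  endfacet
  facet normal 0.0000 0.0000 -1.0000
    outer loop
      vertex 5.0 21.0 0.0
      vertex 5.0 5.0 0.0
      vertex 0.0 0.0 0.0
    endloop
  endfacet
  facet normal 0.0000 0.0000 -1.0000
    outer loop
      vertex 0.0 21.0 0.0
      vertex 5.0 21.0 0.0
      vertex 0.0 0.0 0.0
    endloop
  endfacet
  facet normal 0.0000 0.0000 1.0000
    outer loop
      vertex 0.0 0.0 18.0
      vertex 24.0 0.0 18.0
      vertex 24.0 5.0 18.0
    endloop
  endfacet
  facet normal 0.0000 0.0000 1.0000
    outer loop
      vertex 0.0 0.0 18.0
      vertex 24.0 5.0 18.0
      vertex 5.0 5.0 18.0
    endloop
  endfacet
  facet normal 0.0000 0.0000 1.0000
    outer loop
      vertex 0.0 0.0 18.0
      vertex 5.0 5.0 18.0
      vertex 5.0 21.0 18.0
    endloop
  endfacet
  facet normal 0.0000 0.0000 1.0000
    outer loop
      vertex 0.0 0.0 18.0
      vertex 5.0 21.0 18.0
      vertex 0.0 21.0 18.0
    endloop
  endfacet
  facet normal 0.0000 -1.0000 0.0000
    outer loop
      vertex 0.0 0.0 0.0
      vertex 24.0 0.0 0.0
      vertex 24.0 0.0 18.0
    endloop
  endfacet
  facet normal 0.0000 -1.0000 0.0000
    outer loop
      vertex 0.0 0.0 0.0
      vertex 24.0 0.0 18.0
      vertex 0.0 0.0 18.0
    endloop
  endfacet
  facet normal 1.0000 0.0000 0.0000
    outer loop
      vertex 24.0 0.0 0.0
      vertex 24.0 5.0 0.0
      vertex 24.0 5.0 18.0
    endloop
  endfacet
  facet normal 1.0000 0.0000 0.0000
    outer loop
      vertex 24.0 0.0 0.0
      vertex 24.0 5.0 18.0
      vertex 24.0 0.0 18.0
    endloop
  endfacet
  facet normal 0.0000 1.0000 0.0000
    outer loop
      vertex 24.0 5.0 0.0
      vertex 5.0 5.0 0.0
      vertex 5.0 5.0 18.0
    endloop
  endfacet
  facet normal 0.0000 1.0000 0.0000
    outer loop
      vertex 24.0 5.0 0.0
      vertex 5.0 5.0 18.0
      vertex 24.0 5.0 18.0
    endloop
  endfacet
  facet normal 1.0000 0.0000 0.0000
    outer loop
      vertex 5.0 5.0 0.0
      vertex 5.0 21.0 0.0
      vertex 5.0 21.0 18.0
    endloop
  endfacet
  facet normal 1.0000 0.0000 0.0000
    outer loop
      vertex 5.0 5.0 0.0
      vertex 5.0 21.0 18.0
      vertex 5.0 5.0 18.0
    endloop
  endfacet
  facet normal 0.0000 1.0000 0.0000
    outer loop
      vertex 5.0 21.0 0.0
      vertex 0.0 21.0 0.0
      vertex 0.0 21.0 18.0
    endloop
  endfacet
  facet normal 0.0000 1.0000 0.0000
    outer loop
      vertex 5.0 21.0 0.0
      vertex 0.0 21.0 18.0
      vertex 5.0 21.0 18.0
    endloop
  endfacet
  facet normal -1.0000 0.0000 0.0000
    outer loop
      vertex 0.0 21.0 0.0
      vertex 0.0 0.0 0.0
      vertex 0.0 0.0 18.0
    endloop
  endfacet
  facet normal -1.0000 0.0000 0.0000
    outer loop
      vertex 0.0 21.0 0.0
      vertex 0.0 0.0 18.0
      vertex 0.0 21.0 18.0
    endloop
  endfacet
endsolid part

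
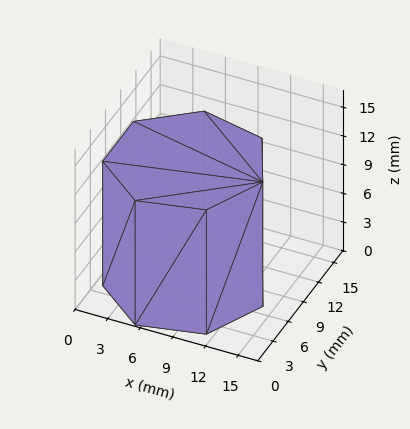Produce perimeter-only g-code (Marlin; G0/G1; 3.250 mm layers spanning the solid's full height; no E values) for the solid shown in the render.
Reading the render: the shape is a regular 7-sided prism (a cylinder approximated with 7 flat sides), circumscribed radius ≈ 7 mm, height ≈ 13 mm (dimensions read to the nearest mm from the axis ticks). For the g-code, the solid's height is divided into equal slices at the stated Δz and each level perimeter traced with G1 moves after a G0 lift.

; perimeter-only toolpath
G21 ; units = mm
G90 ; absolute positioning
G28 ; home
; layer 1
G0 Z3.250
G0 X14.000 Y7.000
G1 X11.364 Y12.473
G1 X5.442 Y13.824
G1 X0.693 Y10.037
G1 X0.693 Y3.963
G1 X5.442 Y0.176
G1 X11.364 Y1.527
G1 X14.000 Y7.000
; layer 2
G0 Z6.500
G0 X14.000 Y7.000
G1 X11.364 Y12.473
G1 X5.442 Y13.824
G1 X0.693 Y10.037
G1 X0.693 Y3.963
G1 X5.442 Y0.176
G1 X11.364 Y1.527
G1 X14.000 Y7.000
; layer 3
G0 Z9.750
G0 X14.000 Y7.000
G1 X11.364 Y12.473
G1 X5.442 Y13.824
G1 X0.693 Y10.037
G1 X0.693 Y3.963
G1 X5.442 Y0.176
G1 X11.364 Y1.527
G1 X14.000 Y7.000
; layer 4
G0 Z13.000
G0 X14.000 Y7.000
G1 X11.364 Y12.473
G1 X5.442 Y13.824
G1 X0.693 Y10.037
G1 X0.693 Y3.963
G1 X5.442 Y0.176
G1 X11.364 Y1.527
G1 X14.000 Y7.000
M2 ; end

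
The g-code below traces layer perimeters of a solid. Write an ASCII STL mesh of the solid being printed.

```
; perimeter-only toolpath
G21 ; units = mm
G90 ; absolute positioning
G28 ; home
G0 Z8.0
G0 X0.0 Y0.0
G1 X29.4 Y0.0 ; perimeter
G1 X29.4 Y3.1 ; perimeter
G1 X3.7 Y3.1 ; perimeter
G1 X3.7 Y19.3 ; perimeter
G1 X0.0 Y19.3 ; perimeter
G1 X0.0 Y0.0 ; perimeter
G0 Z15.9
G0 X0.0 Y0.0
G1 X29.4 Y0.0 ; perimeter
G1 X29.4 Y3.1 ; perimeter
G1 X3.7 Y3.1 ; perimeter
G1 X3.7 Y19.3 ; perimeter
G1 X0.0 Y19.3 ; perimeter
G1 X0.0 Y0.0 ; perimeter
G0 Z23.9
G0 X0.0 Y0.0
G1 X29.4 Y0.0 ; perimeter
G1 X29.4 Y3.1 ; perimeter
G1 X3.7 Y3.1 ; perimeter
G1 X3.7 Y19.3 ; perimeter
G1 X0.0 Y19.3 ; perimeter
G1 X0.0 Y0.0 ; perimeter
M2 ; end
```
solid part
  facet normal 0.0000 0.0000 -1.0000
    outer loop
      vertex 29.4 3.1 0.0
      vertex 29.4 0.0 0.0
      vertex 0.0 0.0 0.0
    endloop
  endfacet
  facet normal 0.0000 0.0000 -1.0000
    outer loop
      vertex 3.7 3.1 0.0
      vertex 29.4 3.1 0.0
      vertex 0.0 0.0 0.0
    endloop
  endfacet
  facet normal 0.0000 0.0000 -1.0000
    outer loop
      vertex 3.7 19.3 0.0
      vertex 3.7 3.1 0.0
      vertex 0.0 0.0 0.0
    endloop
  endfacet
  facet normal 0.0000 0.0000 -1.0000
    outer loop
      vertex 0.0 19.3 0.0
      vertex 3.7 19.3 0.0
      vertex 0.0 0.0 0.0
    endloop
  endfacet
  facet normal 0.0000 0.0000 1.0000
    outer loop
      vertex 0.0 0.0 23.9
      vertex 29.4 0.0 23.9
      vertex 29.4 3.1 23.9
    endloop
  endfacet
  facet normal 0.0000 0.0000 1.0000
    outer loop
      vertex 0.0 0.0 23.9
      vertex 29.4 3.1 23.9
      vertex 3.7 3.1 23.9
    endloop
  endfacet
  facet normal 0.0000 0.0000 1.0000
    outer loop
      vertex 0.0 0.0 23.9
      vertex 3.7 3.1 23.9
      vertex 3.7 19.3 23.9
    endloop
  endfacet
  facet normal 0.0000 0.0000 1.0000
    outer loop
      vertex 0.0 0.0 23.9
      vertex 3.7 19.3 23.9
      vertex 0.0 19.3 23.9
    endloop
  endfacet
  facet normal 0.0000 -1.0000 0.0000
    outer loop
      vertex 0.0 0.0 0.0
      vertex 29.4 0.0 0.0
      vertex 29.4 0.0 23.9
    endloop
  endfacet
  facet normal 0.0000 -1.0000 0.0000
    outer loop
      vertex 0.0 0.0 0.0
      vertex 29.4 0.0 23.9
      vertex 0.0 0.0 23.9
    endloop
  endfacet
  facet normal 1.0000 0.0000 0.0000
    outer loop
      vertex 29.4 0.0 0.0
      vertex 29.4 3.1 0.0
      vertex 29.4 3.1 23.9
    endloop
  endfacet
  facet normal 1.0000 0.0000 0.0000
    outer loop
      vertex 29.4 0.0 0.0
      vertex 29.4 3.1 23.9
      vertex 29.4 0.0 23.9
    endloop
  endfacet
  facet normal 0.0000 1.0000 0.0000
    outer loop
      vertex 29.4 3.1 0.0
      vertex 3.7 3.1 0.0
      vertex 3.7 3.1 23.9
    endloop
  endfacet
  facet normal 0.0000 1.0000 0.0000
    outer loop
      vertex 29.4 3.1 0.0
      vertex 3.7 3.1 23.9
      vertex 29.4 3.1 23.9
    endloop
  endfacet
  facet normal 1.0000 0.0000 0.0000
    outer loop
      vertex 3.7 3.1 0.0
      vertex 3.7 19.3 0.0
      vertex 3.7 19.3 23.9
    endloop
  endfacet
  facet normal 1.0000 0.0000 0.0000
    outer loop
      vertex 3.7 3.1 0.0
      vertex 3.7 19.3 23.9
      vertex 3.7 3.1 23.9
    endloop
  endfacet
  facet normal 0.0000 1.0000 0.0000
    outer loop
      vertex 3.7 19.3 0.0
      vertex 0.0 19.3 0.0
      vertex 0.0 19.3 23.9
    endloop
  endfacet
  facet normal 0.0000 1.0000 0.0000
    outer loop
      vertex 3.7 19.3 0.0
      vertex 0.0 19.3 23.9
      vertex 3.7 19.3 23.9
    endloop
  endfacet
  facet normal -1.0000 0.0000 0.0000
    outer loop
      vertex 0.0 19.3 0.0
      vertex 0.0 0.0 0.0
      vertex 0.0 0.0 23.9
    endloop
  endfacet
  facet normal -1.0000 0.0000 0.0000
    outer loop
      vertex 0.0 19.3 0.0
      vertex 0.0 0.0 23.9
      vertex 0.0 19.3 23.9
    endloop
  endfacet
endsolid part

The G0 Z moves step by Δz≈8.0 mm. Every layer's G1 loop is the same polygon, so the solid is a straight extrusion of it from z=0 to z≈23.9. Closing with flat bottom and top caps and triangulating gives 20 facets — an L-shaped prism: outer 29.4 × 19.3 mm, arm thicknesses ≈ 3.1 mm (horizontal) and 3.7 mm (vertical), extruded 23.9 mm in z.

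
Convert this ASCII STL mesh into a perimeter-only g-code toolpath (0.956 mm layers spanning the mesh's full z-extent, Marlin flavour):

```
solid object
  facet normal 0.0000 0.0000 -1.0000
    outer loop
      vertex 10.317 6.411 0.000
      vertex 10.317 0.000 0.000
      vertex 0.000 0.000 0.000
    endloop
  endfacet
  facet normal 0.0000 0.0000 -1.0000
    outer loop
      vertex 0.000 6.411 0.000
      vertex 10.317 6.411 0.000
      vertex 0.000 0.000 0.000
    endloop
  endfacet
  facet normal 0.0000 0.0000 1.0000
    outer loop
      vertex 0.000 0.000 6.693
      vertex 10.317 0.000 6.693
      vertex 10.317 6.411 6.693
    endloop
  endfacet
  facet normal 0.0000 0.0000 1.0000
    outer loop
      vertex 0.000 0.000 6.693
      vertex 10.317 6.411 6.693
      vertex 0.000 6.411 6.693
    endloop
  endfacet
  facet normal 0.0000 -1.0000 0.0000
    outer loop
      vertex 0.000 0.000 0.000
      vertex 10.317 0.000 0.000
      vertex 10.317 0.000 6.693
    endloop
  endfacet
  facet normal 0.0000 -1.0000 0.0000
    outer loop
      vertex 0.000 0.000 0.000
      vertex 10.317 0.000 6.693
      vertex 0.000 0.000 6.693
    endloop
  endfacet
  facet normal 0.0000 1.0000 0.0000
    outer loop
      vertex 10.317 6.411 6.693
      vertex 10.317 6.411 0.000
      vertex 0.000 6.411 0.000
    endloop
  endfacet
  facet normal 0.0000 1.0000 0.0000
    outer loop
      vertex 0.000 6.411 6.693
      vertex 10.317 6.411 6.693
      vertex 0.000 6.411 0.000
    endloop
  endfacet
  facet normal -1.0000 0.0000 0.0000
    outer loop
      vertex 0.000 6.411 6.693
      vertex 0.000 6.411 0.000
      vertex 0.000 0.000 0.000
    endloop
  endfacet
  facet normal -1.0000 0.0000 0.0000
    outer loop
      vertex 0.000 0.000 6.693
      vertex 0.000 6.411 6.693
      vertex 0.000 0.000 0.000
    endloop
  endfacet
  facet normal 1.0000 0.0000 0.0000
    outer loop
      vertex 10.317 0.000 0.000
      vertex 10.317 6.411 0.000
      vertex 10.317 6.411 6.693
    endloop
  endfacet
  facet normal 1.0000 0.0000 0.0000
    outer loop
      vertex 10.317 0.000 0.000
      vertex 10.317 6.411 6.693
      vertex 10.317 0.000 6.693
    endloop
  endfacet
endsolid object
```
; perimeter-only toolpath
G21 ; units = mm
G90 ; absolute positioning
G28 ; home
; layer 1
G0 Z0.956
G0 X0.000 Y0.000
G1 X10.317 Y0.000
G1 X10.317 Y6.411
G1 X0.000 Y6.411
G1 X0.000 Y0.000
; layer 2
G0 Z1.912
G0 X0.000 Y0.000
G1 X10.317 Y0.000
G1 X10.317 Y6.411
G1 X0.000 Y6.411
G1 X0.000 Y0.000
; layer 3
G0 Z2.868
G0 X0.000 Y0.000
G1 X10.317 Y0.000
G1 X10.317 Y6.411
G1 X0.000 Y6.411
G1 X0.000 Y0.000
; layer 4
G0 Z3.825
G0 X0.000 Y0.000
G1 X10.317 Y0.000
G1 X10.317 Y6.411
G1 X0.000 Y6.411
G1 X0.000 Y0.000
; layer 5
G0 Z4.781
G0 X0.000 Y0.000
G1 X10.317 Y0.000
G1 X10.317 Y6.411
G1 X0.000 Y6.411
G1 X0.000 Y0.000
; layer 6
G0 Z5.737
G0 X0.000 Y0.000
G1 X10.317 Y0.000
G1 X10.317 Y6.411
G1 X0.000 Y6.411
G1 X0.000 Y0.000
; layer 7
G0 Z6.693
G0 X0.000 Y0.000
G1 X10.317 Y0.000
G1 X10.317 Y6.411
G1 X0.000 Y6.411
G1 X0.000 Y0.000
M2 ; end

The solid is a rectangular box, roughly 10.3 × 6.41 mm footprint and 6.69 mm tall. Slicing at Δz = 0.956 mm — 7 equal slices spanning the solid's height, so layer i sits at z = i·h/7 — gives 7 non-empty perimeters. Each is a 4-segment closed polygon; G0 lifts to the layer z and rapids to the start vertex, then G1 traces the edges.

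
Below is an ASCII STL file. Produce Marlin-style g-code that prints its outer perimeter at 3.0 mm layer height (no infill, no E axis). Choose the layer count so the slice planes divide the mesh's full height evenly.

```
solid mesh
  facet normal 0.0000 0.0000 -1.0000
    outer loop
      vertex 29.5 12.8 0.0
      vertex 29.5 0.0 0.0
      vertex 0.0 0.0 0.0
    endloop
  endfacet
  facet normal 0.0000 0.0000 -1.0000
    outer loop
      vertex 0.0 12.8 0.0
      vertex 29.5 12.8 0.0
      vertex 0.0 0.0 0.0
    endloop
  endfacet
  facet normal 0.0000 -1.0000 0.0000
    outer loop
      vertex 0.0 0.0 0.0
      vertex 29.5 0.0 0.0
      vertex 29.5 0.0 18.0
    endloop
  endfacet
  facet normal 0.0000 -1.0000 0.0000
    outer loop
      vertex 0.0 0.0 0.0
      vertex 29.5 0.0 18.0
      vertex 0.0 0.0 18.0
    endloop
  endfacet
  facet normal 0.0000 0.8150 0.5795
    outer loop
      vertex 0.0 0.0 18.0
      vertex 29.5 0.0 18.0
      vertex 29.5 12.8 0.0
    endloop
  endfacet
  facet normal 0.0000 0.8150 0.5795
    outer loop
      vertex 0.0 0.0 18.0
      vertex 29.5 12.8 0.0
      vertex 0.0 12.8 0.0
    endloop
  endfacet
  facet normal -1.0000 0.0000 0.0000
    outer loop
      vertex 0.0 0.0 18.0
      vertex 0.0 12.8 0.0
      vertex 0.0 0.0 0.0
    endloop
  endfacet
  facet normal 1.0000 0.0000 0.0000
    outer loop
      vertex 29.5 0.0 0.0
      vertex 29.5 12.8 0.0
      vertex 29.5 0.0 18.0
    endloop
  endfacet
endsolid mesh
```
; perimeter-only toolpath
G21 ; units = mm
G90 ; absolute positioning
G28 ; home
; layer 1
G0 Z3.0
G0 X0.0 Y0.0
G1 X29.5 Y0.0
G1 X29.5 Y10.7
G1 X0.0 Y10.7
G1 X0.0 Y0.0
; layer 2
G0 Z6.0
G0 X0.0 Y0.0
G1 X29.5 Y0.0
G1 X29.5 Y8.5
G1 X0.0 Y8.5
G1 X0.0 Y0.0
; layer 3
G0 Z9.0
G0 X0.0 Y0.0
G1 X29.5 Y0.0
G1 X29.5 Y6.4
G1 X0.0 Y6.4
G1 X0.0 Y0.0
; layer 4
G0 Z12.0
G0 X0.0 Y0.0
G1 X29.5 Y0.0
G1 X29.5 Y4.3
G1 X0.0 Y4.3
G1 X0.0 Y0.0
; layer 5
G0 Z15.0
G0 X0.0 Y0.0
G1 X29.5 Y0.0
G1 X29.5 Y2.1
G1 X0.0 Y2.1
G1 X0.0 Y0.0
M2 ; end

The solid is a wedge (ramp): 29.5 × 12.8 mm base, rising to 18 mm along the y=0 edge and sloping linearly to z=0 at y=12.8. Slicing at Δz = 3.0 mm — 6 equal slices spanning the solid's height, so layer i sits at z = i·h/6 — gives 5 non-empty perimeters. Each is a 4-segment closed polygon; G0 lifts to the layer z and rapids to the start vertex, then G1 traces the edges. The cross-section shrinks linearly with z (the slice at the apex is degenerate and omitted).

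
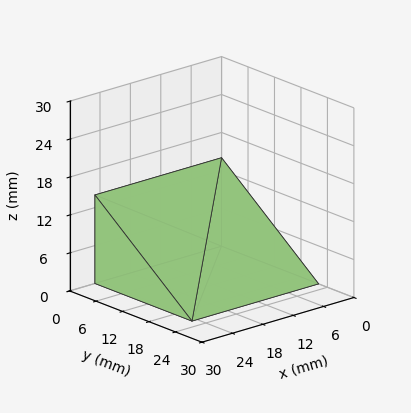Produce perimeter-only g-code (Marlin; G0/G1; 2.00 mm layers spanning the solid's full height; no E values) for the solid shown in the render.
Reading the render: the shape is a wedge (ramp): 25 × 22 mm base, rising to 14 mm along the y=0 edge and sloping linearly to z=0 at y=22 (dimensions read to the nearest mm from the axis ticks). For the g-code, the solid's height is divided into equal slices at the stated Δz and each level perimeter traced with G1 moves after a G0 lift.

; perimeter-only toolpath
G21 ; units = mm
G90 ; absolute positioning
G28 ; home
; layer 1
G0 Z2.00
G0 X0.00 Y0.00
G1 X25.00 Y0.00
G1 X25.00 Y18.86
G1 X0.00 Y18.86
G1 X0.00 Y0.00
; layer 2
G0 Z4.00
G0 X0.00 Y0.00
G1 X25.00 Y0.00
G1 X25.00 Y15.71
G1 X0.00 Y15.71
G1 X0.00 Y0.00
; layer 3
G0 Z6.00
G0 X0.00 Y0.00
G1 X25.00 Y0.00
G1 X25.00 Y12.57
G1 X0.00 Y12.57
G1 X0.00 Y0.00
; layer 4
G0 Z8.00
G0 X0.00 Y0.00
G1 X25.00 Y0.00
G1 X25.00 Y9.43
G1 X0.00 Y9.43
G1 X0.00 Y0.00
; layer 5
G0 Z10.00
G0 X0.00 Y0.00
G1 X25.00 Y0.00
G1 X25.00 Y6.29
G1 X0.00 Y6.29
G1 X0.00 Y0.00
; layer 6
G0 Z12.00
G0 X0.00 Y0.00
G1 X25.00 Y0.00
G1 X25.00 Y3.14
G1 X0.00 Y3.14
G1 X0.00 Y0.00
M2 ; end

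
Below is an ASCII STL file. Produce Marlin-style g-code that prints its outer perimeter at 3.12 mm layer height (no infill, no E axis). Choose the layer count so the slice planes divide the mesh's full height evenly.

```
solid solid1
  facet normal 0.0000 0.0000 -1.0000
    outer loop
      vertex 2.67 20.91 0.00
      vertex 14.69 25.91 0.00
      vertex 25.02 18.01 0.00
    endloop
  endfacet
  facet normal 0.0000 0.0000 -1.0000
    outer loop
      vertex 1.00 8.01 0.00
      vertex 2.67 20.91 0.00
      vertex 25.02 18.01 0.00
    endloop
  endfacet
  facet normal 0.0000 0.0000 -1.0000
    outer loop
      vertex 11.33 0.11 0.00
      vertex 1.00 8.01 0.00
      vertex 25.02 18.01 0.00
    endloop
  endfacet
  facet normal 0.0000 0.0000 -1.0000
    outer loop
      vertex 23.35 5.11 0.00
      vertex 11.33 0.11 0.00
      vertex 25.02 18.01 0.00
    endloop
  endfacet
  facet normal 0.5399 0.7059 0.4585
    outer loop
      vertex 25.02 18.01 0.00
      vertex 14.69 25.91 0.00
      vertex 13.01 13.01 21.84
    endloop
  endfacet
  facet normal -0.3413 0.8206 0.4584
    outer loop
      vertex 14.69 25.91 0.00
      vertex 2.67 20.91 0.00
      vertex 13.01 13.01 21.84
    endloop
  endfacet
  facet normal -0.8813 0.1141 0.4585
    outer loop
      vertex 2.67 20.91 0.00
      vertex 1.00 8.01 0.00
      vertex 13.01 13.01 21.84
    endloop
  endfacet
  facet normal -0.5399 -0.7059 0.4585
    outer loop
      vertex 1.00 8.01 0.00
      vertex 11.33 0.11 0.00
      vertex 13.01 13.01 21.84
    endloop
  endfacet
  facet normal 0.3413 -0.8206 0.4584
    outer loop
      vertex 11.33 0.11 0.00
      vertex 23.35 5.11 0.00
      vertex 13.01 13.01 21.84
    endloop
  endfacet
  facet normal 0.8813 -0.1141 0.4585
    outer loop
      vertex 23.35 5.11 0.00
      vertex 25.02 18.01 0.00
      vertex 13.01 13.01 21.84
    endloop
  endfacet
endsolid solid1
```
; perimeter-only toolpath
G21 ; units = mm
G90 ; absolute positioning
G28 ; home
; layer 1
G0 Z3.12
G0 X23.30 Y17.30
G1 X14.45 Y24.07
G1 X4.15 Y19.78
G1 X2.72 Y8.72
G1 X11.57 Y1.95
G1 X21.87 Y6.24
G1 X23.30 Y17.30
; layer 2
G0 Z6.24
G0 X21.59 Y16.58
G1 X14.21 Y22.22
G1 X5.62 Y18.65
G1 X4.43 Y9.44
G1 X11.81 Y3.80
G1 X20.40 Y7.37
G1 X21.59 Y16.58
; layer 3
G0 Z9.36
G0 X19.87 Y15.87
G1 X13.97 Y20.38
G1 X7.10 Y17.52
G1 X6.15 Y10.15
G1 X12.05 Y5.64
G1 X18.92 Y8.50
G1 X19.87 Y15.87
; layer 4
G0 Z12.48
G0 X18.16 Y15.15
G1 X13.73 Y18.54
G1 X8.58 Y16.40
G1 X7.86 Y10.87
G1 X12.29 Y7.48
G1 X17.44 Y9.62
G1 X18.16 Y15.15
; layer 5
G0 Z15.60
G0 X16.44 Y14.44
G1 X13.49 Y16.70
G1 X10.06 Y15.27
G1 X9.58 Y11.58
G1 X12.53 Y9.32
G1 X15.96 Y10.75
G1 X16.44 Y14.44
; layer 6
G0 Z18.72
G0 X14.73 Y13.72
G1 X13.25 Y14.85
G1 X11.53 Y14.14
G1 X11.29 Y12.30
G1 X12.77 Y11.17
G1 X14.49 Y11.88
G1 X14.73 Y13.72
M2 ; end

The solid is a regular 6-sided pyramid, base circumscribed radius ≈ 13 mm, apex at z ≈ 21.8 mm. Slicing at Δz = 3.12 mm — 7 equal slices spanning the solid's height, so layer i sits at z = i·h/7 — gives 6 non-empty perimeters. Each is a 6-segment closed polygon; G0 lifts to the layer z and rapids to the start vertex, then G1 traces the edges. The cross-section shrinks linearly with z (the slice at the apex is degenerate and omitted).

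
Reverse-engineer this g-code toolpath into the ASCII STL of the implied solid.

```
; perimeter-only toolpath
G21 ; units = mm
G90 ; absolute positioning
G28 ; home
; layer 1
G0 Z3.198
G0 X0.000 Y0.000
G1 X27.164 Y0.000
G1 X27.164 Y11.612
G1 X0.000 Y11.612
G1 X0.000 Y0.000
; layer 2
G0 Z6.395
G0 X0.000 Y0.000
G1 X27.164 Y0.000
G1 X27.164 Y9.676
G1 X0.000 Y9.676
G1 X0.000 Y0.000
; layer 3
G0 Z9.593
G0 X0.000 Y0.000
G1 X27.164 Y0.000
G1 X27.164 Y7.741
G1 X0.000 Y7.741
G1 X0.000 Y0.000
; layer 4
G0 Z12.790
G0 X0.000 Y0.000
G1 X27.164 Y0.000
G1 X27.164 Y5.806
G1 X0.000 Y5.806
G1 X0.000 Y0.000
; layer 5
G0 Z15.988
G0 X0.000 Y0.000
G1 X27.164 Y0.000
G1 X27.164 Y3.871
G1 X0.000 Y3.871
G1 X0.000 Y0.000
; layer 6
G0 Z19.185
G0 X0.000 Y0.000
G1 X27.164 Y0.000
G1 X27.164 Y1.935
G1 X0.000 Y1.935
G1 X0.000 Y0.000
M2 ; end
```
solid part
  facet normal 0.0000 0.0000 -1.0000
    outer loop
      vertex 27.164 13.547 0.000
      vertex 27.164 0.000 0.000
      vertex 0.000 0.000 0.000
    endloop
  endfacet
  facet normal 0.0000 0.0000 -1.0000
    outer loop
      vertex 0.000 13.547 0.000
      vertex 27.164 13.547 0.000
      vertex 0.000 0.000 0.000
    endloop
  endfacet
  facet normal 0.0000 -1.0000 0.0000
    outer loop
      vertex 0.000 0.000 0.000
      vertex 27.164 0.000 0.000
      vertex 27.164 0.000 22.383
    endloop
  endfacet
  facet normal 0.0000 -1.0000 0.0000
    outer loop
      vertex 0.000 0.000 0.000
      vertex 27.164 0.000 22.383
      vertex 0.000 0.000 22.383
    endloop
  endfacet
  facet normal 0.0000 0.8555 0.5178
    outer loop
      vertex 0.000 0.000 22.383
      vertex 27.164 0.000 22.383
      vertex 27.164 13.547 0.000
    endloop
  endfacet
  facet normal 0.0000 0.8555 0.5178
    outer loop
      vertex 0.000 0.000 22.383
      vertex 27.164 13.547 0.000
      vertex 0.000 13.547 0.000
    endloop
  endfacet
  facet normal -1.0000 0.0000 0.0000
    outer loop
      vertex 0.000 0.000 22.383
      vertex 0.000 13.547 0.000
      vertex 0.000 0.000 0.000
    endloop
  endfacet
  facet normal 1.0000 0.0000 0.0000
    outer loop
      vertex 27.164 0.000 0.000
      vertex 27.164 13.547 0.000
      vertex 27.164 0.000 22.383
    endloop
  endfacet
endsolid part

The G0 Z moves step by Δz≈3.198 mm. The G1 loops shrink linearly with z, so the solid tapers from its base footprint up to z≈22.4. Closing with a flat bottom cap and the tapered top and triangulating gives 8 facets — a wedge (ramp): 27.2 × 13.5 mm base, rising to 22.4 mm along the y=0 edge and sloping linearly to z=0 at y=13.5.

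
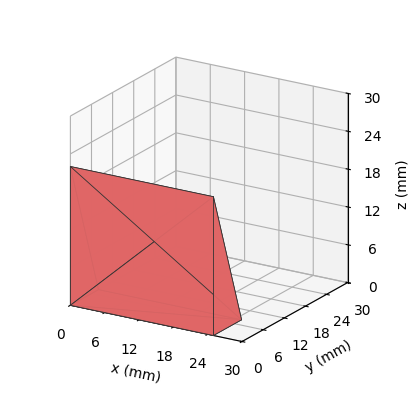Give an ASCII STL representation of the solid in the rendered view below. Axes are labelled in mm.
Reading the render: the shape is a wedge (ramp): 25 × 8 mm base, rising to 22 mm along the y=0 edge and sloping linearly to z=0 at y=8 (dimensions read to the nearest mm from the axis ticks). For the STL, each face is triangulated and given an outward normal.

solid part
  facet normal 0.0000 0.0000 -1.0000
    outer loop
      vertex 25.00 8.00 0.00
      vertex 25.00 0.00 0.00
      vertex 0.00 0.00 0.00
    endloop
  endfacet
  facet normal 0.0000 0.0000 -1.0000
    outer loop
      vertex 0.00 8.00 0.00
      vertex 25.00 8.00 0.00
      vertex 0.00 0.00 0.00
    endloop
  endfacet
  facet normal 0.0000 -1.0000 0.0000
    outer loop
      vertex 0.00 0.00 0.00
      vertex 25.00 0.00 0.00
      vertex 25.00 0.00 22.00
    endloop
  endfacet
  facet normal 0.0000 -1.0000 0.0000
    outer loop
      vertex 0.00 0.00 0.00
      vertex 25.00 0.00 22.00
      vertex 0.00 0.00 22.00
    endloop
  endfacet
  facet normal 0.0000 0.9398 0.3417
    outer loop
      vertex 0.00 0.00 22.00
      vertex 25.00 0.00 22.00
      vertex 25.00 8.00 0.00
    endloop
  endfacet
  facet normal 0.0000 0.9398 0.3417
    outer loop
      vertex 0.00 0.00 22.00
      vertex 25.00 8.00 0.00
      vertex 0.00 8.00 0.00
    endloop
  endfacet
  facet normal -1.0000 0.0000 0.0000
    outer loop
      vertex 0.00 0.00 22.00
      vertex 0.00 8.00 0.00
      vertex 0.00 0.00 0.00
    endloop
  endfacet
  facet normal 1.0000 0.0000 0.0000
    outer loop
      vertex 25.00 0.00 0.00
      vertex 25.00 8.00 0.00
      vertex 25.00 0.00 22.00
    endloop
  endfacet
endsolid part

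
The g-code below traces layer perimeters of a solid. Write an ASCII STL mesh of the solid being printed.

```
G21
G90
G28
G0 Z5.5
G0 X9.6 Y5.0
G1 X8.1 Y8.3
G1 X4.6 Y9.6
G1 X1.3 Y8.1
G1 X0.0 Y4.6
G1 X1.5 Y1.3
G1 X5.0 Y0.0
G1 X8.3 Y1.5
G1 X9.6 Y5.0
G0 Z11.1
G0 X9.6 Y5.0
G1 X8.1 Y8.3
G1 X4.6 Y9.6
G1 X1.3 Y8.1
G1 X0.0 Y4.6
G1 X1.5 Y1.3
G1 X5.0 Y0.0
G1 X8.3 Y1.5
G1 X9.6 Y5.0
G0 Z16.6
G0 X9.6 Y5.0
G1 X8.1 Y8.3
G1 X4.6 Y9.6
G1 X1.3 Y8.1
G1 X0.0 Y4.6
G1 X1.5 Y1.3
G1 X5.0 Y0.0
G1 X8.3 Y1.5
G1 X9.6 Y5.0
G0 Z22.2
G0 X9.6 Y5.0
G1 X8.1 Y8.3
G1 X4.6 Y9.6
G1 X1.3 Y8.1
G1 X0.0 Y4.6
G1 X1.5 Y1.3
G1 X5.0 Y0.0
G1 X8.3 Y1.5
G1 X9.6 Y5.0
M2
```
solid part
  facet normal 0.0000 0.0000 -1.0000
    outer loop
      vertex 4.6 9.6 0.0
      vertex 8.1 8.3 0.0
      vertex 9.6 5.0 0.0
    endloop
  endfacet
  facet normal 0.0000 0.0000 -1.0000
    outer loop
      vertex 1.3 8.1 0.0
      vertex 4.6 9.6 0.0
      vertex 9.6 5.0 0.0
    endloop
  endfacet
  facet normal 0.0000 0.0000 -1.0000
    outer loop
      vertex 0.0 4.6 0.0
      vertex 1.3 8.1 0.0
      vertex 9.6 5.0 0.0
    endloop
  endfacet
  facet normal 0.0000 0.0000 -1.0000
    outer loop
      vertex 1.5 1.3 0.0
      vertex 0.0 4.6 0.0
      vertex 9.6 5.0 0.0
    endloop
  endfacet
  facet normal 0.0000 0.0000 -1.0000
    outer loop
      vertex 5.0 0.0 0.0
      vertex 1.5 1.3 0.0
      vertex 9.6 5.0 0.0
    endloop
  endfacet
  facet normal 0.0000 0.0000 -1.0000
    outer loop
      vertex 8.3 1.5 0.0
      vertex 5.0 0.0 0.0
      vertex 9.6 5.0 0.0
    endloop
  endfacet
  facet normal 0.0000 0.0000 1.0000
    outer loop
      vertex 9.6 5.0 22.2
      vertex 8.1 8.3 22.2
      vertex 4.6 9.6 22.2
    endloop
  endfacet
  facet normal 0.0000 0.0000 1.0000
    outer loop
      vertex 9.6 5.0 22.2
      vertex 4.6 9.6 22.2
      vertex 1.3 8.1 22.2
    endloop
  endfacet
  facet normal 0.0000 0.0000 1.0000
    outer loop
      vertex 9.6 5.0 22.2
      vertex 1.3 8.1 22.2
      vertex 0.0 4.6 22.2
    endloop
  endfacet
  facet normal 0.0000 0.0000 1.0000
    outer loop
      vertex 9.6 5.0 22.2
      vertex 0.0 4.6 22.2
      vertex 1.5 1.3 22.2
    endloop
  endfacet
  facet normal 0.0000 0.0000 1.0000
    outer loop
      vertex 9.6 5.0 22.2
      vertex 1.5 1.3 22.2
      vertex 5.0 0.0 22.2
    endloop
  endfacet
  facet normal 0.0000 0.0000 1.0000
    outer loop
      vertex 9.6 5.0 22.2
      vertex 5.0 0.0 22.2
      vertex 8.3 1.5 22.2
    endloop
  endfacet
  facet normal 0.9104 0.4138 0.0000
    outer loop
      vertex 9.6 5.0 0.0
      vertex 8.1 8.3 0.0
      vertex 8.1 8.3 22.2
    endloop
  endfacet
  facet normal 0.9104 0.4138 0.0000
    outer loop
      vertex 9.6 5.0 0.0
      vertex 8.1 8.3 22.2
      vertex 9.6 5.0 22.2
    endloop
  endfacet
  facet normal 0.3482 0.9374 0.0000
    outer loop
      vertex 8.1 8.3 0.0
      vertex 4.6 9.6 0.0
      vertex 4.6 9.6 22.2
    endloop
  endfacet
  facet normal 0.3482 0.9374 0.0000
    outer loop
      vertex 8.1 8.3 0.0
      vertex 4.6 9.6 22.2
      vertex 8.1 8.3 22.2
    endloop
  endfacet
  facet normal -0.4138 0.9104 0.0000
    outer loop
      vertex 4.6 9.6 0.0
      vertex 1.3 8.1 0.0
      vertex 1.3 8.1 22.2
    endloop
  endfacet
  facet normal -0.4138 0.9104 0.0000
    outer loop
      vertex 4.6 9.6 0.0
      vertex 1.3 8.1 22.2
      vertex 4.6 9.6 22.2
    endloop
  endfacet
  facet normal -0.9374 0.3482 0.0000
    outer loop
      vertex 1.3 8.1 0.0
      vertex 0.0 4.6 0.0
      vertex 0.0 4.6 22.2
    endloop
  endfacet
  facet normal -0.9374 0.3482 0.0000
    outer loop
      vertex 1.3 8.1 0.0
      vertex 0.0 4.6 22.2
      vertex 1.3 8.1 22.2
    endloop
  endfacet
  facet normal -0.9104 -0.4138 0.0000
    outer loop
      vertex 0.0 4.6 0.0
      vertex 1.5 1.3 0.0
      vertex 1.5 1.3 22.2
    endloop
  endfacet
  facet normal -0.9104 -0.4138 0.0000
    outer loop
      vertex 0.0 4.6 0.0
      vertex 1.5 1.3 22.2
      vertex 0.0 4.6 22.2
    endloop
  endfacet
  facet normal -0.3482 -0.9374 0.0000
    outer loop
      vertex 1.5 1.3 0.0
      vertex 5.0 0.0 0.0
      vertex 5.0 0.0 22.2
    endloop
  endfacet
  facet normal -0.3482 -0.9374 0.0000
    outer loop
      vertex 1.5 1.3 0.0
      vertex 5.0 0.0 22.2
      vertex 1.5 1.3 22.2
    endloop
  endfacet
  facet normal 0.4138 -0.9104 0.0000
    outer loop
      vertex 5.0 0.0 0.0
      vertex 8.3 1.5 0.0
      vertex 8.3 1.5 22.2
    endloop
  endfacet
  facet normal 0.4138 -0.9104 0.0000
    outer loop
      vertex 5.0 0.0 0.0
      vertex 8.3 1.5 22.2
      vertex 5.0 0.0 22.2
    endloop
  endfacet
  facet normal 0.9374 -0.3482 0.0000
    outer loop
      vertex 8.3 1.5 0.0
      vertex 9.6 5.0 0.0
      vertex 9.6 5.0 22.2
    endloop
  endfacet
  facet normal 0.9374 -0.3482 0.0000
    outer loop
      vertex 8.3 1.5 0.0
      vertex 9.6 5.0 22.2
      vertex 8.3 1.5 22.2
    endloop
  endfacet
endsolid part

The G0 Z moves step by Δz≈5.5 mm. Every layer's G1 loop is the same polygon, so the solid is a straight extrusion of it from z=0 to z≈22.2. Closing with flat bottom and top caps and triangulating gives 28 facets — a regular 8-sided prism (a cylinder approximated with 8 flat sides), circumscribed radius ≈ 4.8 mm, height ≈ 22.2 mm.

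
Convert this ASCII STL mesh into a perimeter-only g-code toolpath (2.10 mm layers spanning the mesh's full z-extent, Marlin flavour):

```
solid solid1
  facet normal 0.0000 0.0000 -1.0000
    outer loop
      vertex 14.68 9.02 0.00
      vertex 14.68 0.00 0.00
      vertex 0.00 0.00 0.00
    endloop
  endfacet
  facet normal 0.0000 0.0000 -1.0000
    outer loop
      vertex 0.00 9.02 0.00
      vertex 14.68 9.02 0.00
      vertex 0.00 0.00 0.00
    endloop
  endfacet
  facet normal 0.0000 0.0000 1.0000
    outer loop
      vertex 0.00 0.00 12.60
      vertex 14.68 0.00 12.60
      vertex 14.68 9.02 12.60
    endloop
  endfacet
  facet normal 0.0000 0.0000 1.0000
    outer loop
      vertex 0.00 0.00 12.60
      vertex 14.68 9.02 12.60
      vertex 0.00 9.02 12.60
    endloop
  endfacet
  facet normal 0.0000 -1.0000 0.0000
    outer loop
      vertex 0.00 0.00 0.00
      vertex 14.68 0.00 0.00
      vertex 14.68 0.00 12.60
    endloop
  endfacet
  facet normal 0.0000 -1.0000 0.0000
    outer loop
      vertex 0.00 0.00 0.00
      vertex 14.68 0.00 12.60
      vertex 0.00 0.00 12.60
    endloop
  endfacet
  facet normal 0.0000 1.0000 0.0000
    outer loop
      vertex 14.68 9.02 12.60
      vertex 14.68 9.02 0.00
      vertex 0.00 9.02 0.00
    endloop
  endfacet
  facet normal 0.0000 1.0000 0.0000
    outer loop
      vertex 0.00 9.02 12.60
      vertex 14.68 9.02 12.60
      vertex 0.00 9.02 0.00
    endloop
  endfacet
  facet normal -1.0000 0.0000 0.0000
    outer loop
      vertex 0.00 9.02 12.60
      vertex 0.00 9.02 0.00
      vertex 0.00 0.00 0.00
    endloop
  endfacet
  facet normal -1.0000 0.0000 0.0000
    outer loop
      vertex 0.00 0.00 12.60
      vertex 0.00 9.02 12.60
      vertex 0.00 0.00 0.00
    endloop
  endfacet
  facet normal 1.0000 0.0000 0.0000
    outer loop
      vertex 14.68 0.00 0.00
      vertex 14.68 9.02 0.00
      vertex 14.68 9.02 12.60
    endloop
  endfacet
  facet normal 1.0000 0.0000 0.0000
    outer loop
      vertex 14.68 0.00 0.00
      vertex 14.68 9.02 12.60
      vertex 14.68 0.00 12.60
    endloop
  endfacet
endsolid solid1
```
; perimeter-only toolpath
G21 ; units = mm
G90 ; absolute positioning
G28 ; home
; layer 1
G0 Z2.10
G0 X0.00 Y0.00
G1 X14.68 Y0.00
G1 X14.68 Y9.02
G1 X0.00 Y9.02
G1 X0.00 Y0.00
; layer 2
G0 Z4.20
G0 X0.00 Y0.00
G1 X14.68 Y0.00
G1 X14.68 Y9.02
G1 X0.00 Y9.02
G1 X0.00 Y0.00
; layer 3
G0 Z6.30
G0 X0.00 Y0.00
G1 X14.68 Y0.00
G1 X14.68 Y9.02
G1 X0.00 Y9.02
G1 X0.00 Y0.00
; layer 4
G0 Z8.40
G0 X0.00 Y0.00
G1 X14.68 Y0.00
G1 X14.68 Y9.02
G1 X0.00 Y9.02
G1 X0.00 Y0.00
; layer 5
G0 Z10.50
G0 X0.00 Y0.00
G1 X14.68 Y0.00
G1 X14.68 Y9.02
G1 X0.00 Y9.02
G1 X0.00 Y0.00
; layer 6
G0 Z12.60
G0 X0.00 Y0.00
G1 X14.68 Y0.00
G1 X14.68 Y9.02
G1 X0.00 Y9.02
G1 X0.00 Y0.00
M2 ; end

The solid is a rectangular box, roughly 14.7 × 9.02 mm footprint and 12.6 mm tall. Slicing at Δz = 2.10 mm — 6 equal slices spanning the solid's height, so layer i sits at z = i·h/6 — gives 6 non-empty perimeters. Each is a 4-segment closed polygon; G0 lifts to the layer z and rapids to the start vertex, then G1 traces the edges.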